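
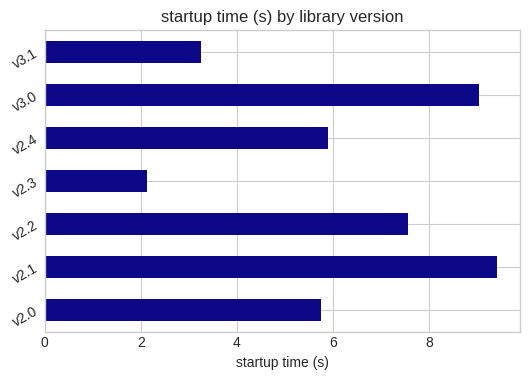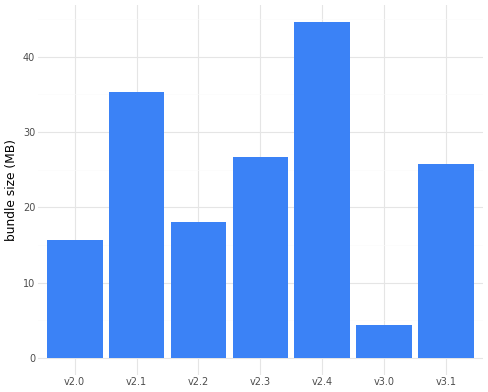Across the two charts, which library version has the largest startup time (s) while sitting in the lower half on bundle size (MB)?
v3.0

Chart 2 median bundle size (MB) ≈ 25; below-median library versions: v2.0, v2.2, v3.0. Among those, v3.0 has the highest startup time (s) (≈ 9).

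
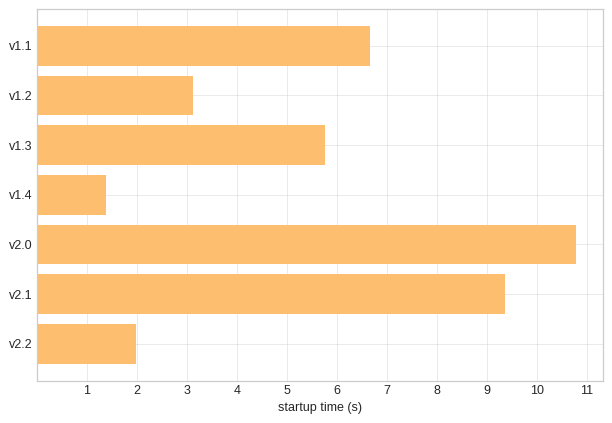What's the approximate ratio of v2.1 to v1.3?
≈ 1.5×

v2.1 ≈ 9, v1.3 ≈ 6; 9/6 ≈ 1.5.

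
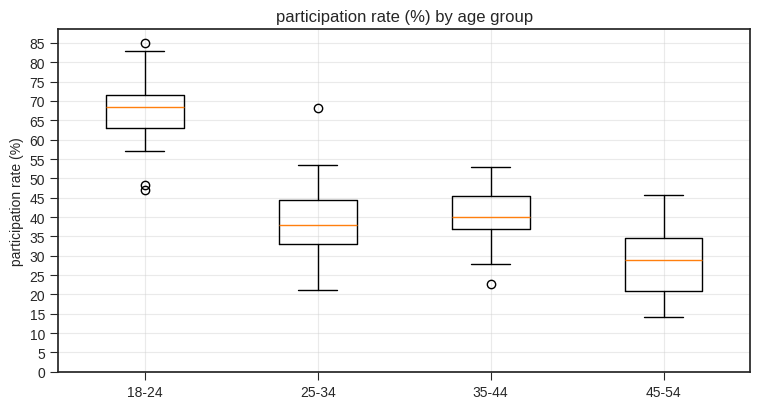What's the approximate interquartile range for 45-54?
Q3 ≈ 35, Q1 ≈ 20; IQR ≈ 15.

≈ 15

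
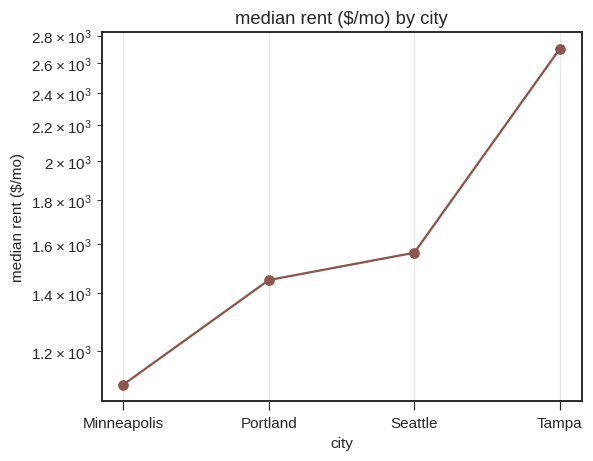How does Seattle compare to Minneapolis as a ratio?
≈ 1.6×

Seattle ≈ 1600, Minneapolis ≈ 1000; 1600/1000 ≈ 1.6.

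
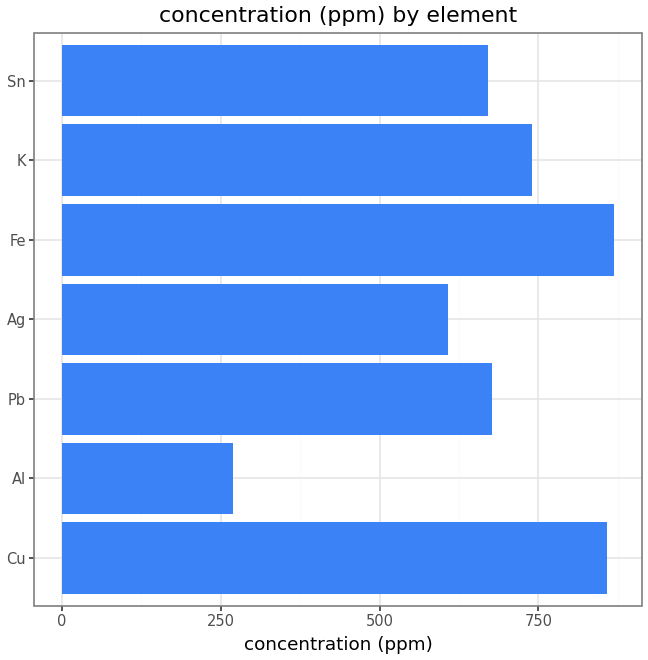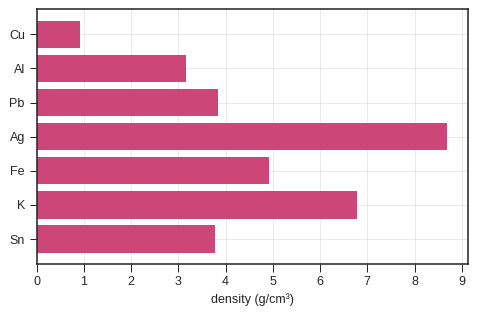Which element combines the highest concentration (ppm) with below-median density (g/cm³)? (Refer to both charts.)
Chart 2 median density (g/cm³) ≈ 4; below-median elements: Cu, Al, Sn. Among those, Cu has the highest concentration (ppm) (≈ 900).

Cu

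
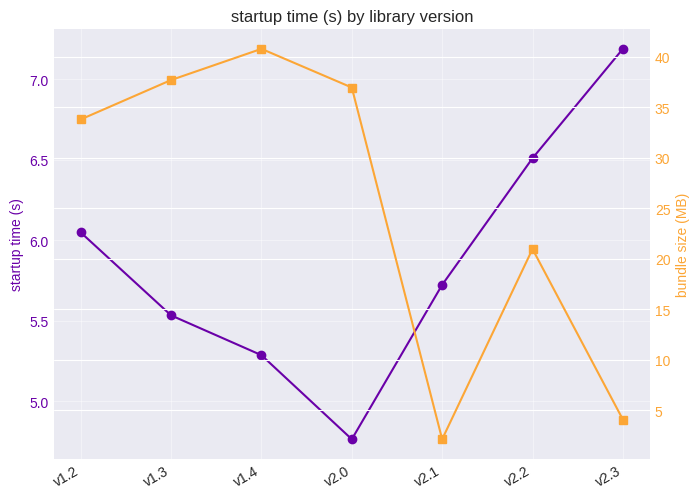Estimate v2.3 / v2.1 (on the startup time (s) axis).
≈ 1.27×

v2.3 ≈ 7.0, v2.1 ≈ 5.5; 7.0/5.5 ≈ 1.27.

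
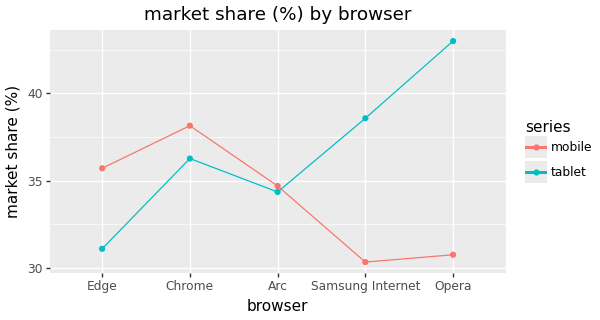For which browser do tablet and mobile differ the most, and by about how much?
Opera: tablet ≈ 42, mobile ≈ 30 → gap ≈ 12. Next-largest (Samsung Internet) is only ≈ 8.

Opera, ≈ 12 %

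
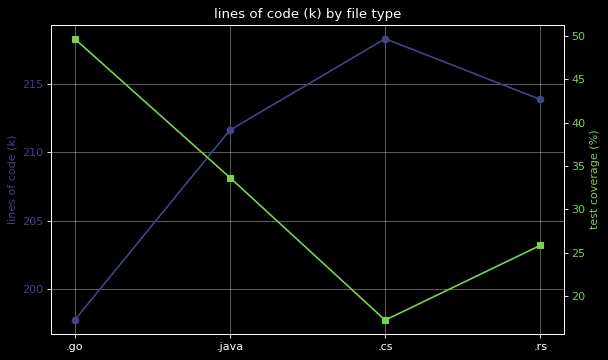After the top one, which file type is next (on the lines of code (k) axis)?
.rs

Top 3 (on the lines of code (k) axis): .cs ≈ 218, .rs ≈ 214, .java ≈ 212.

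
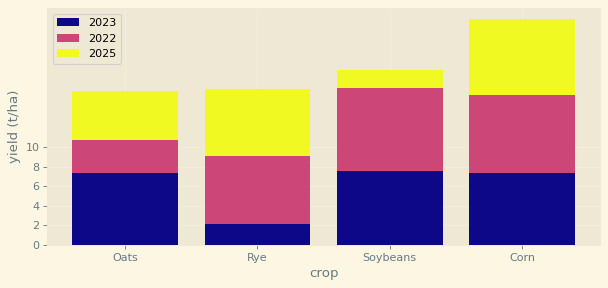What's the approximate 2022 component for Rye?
2022 top ≈ 10, bottom ≈ 2; segment ≈ 8.

≈ 8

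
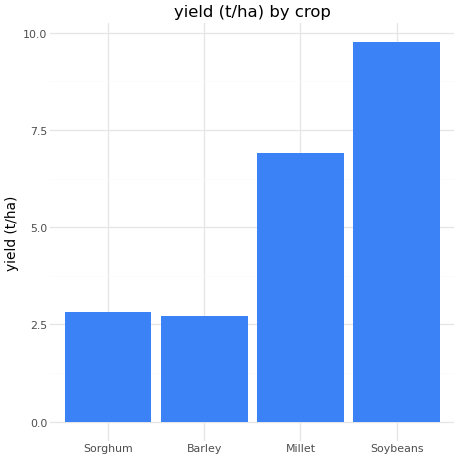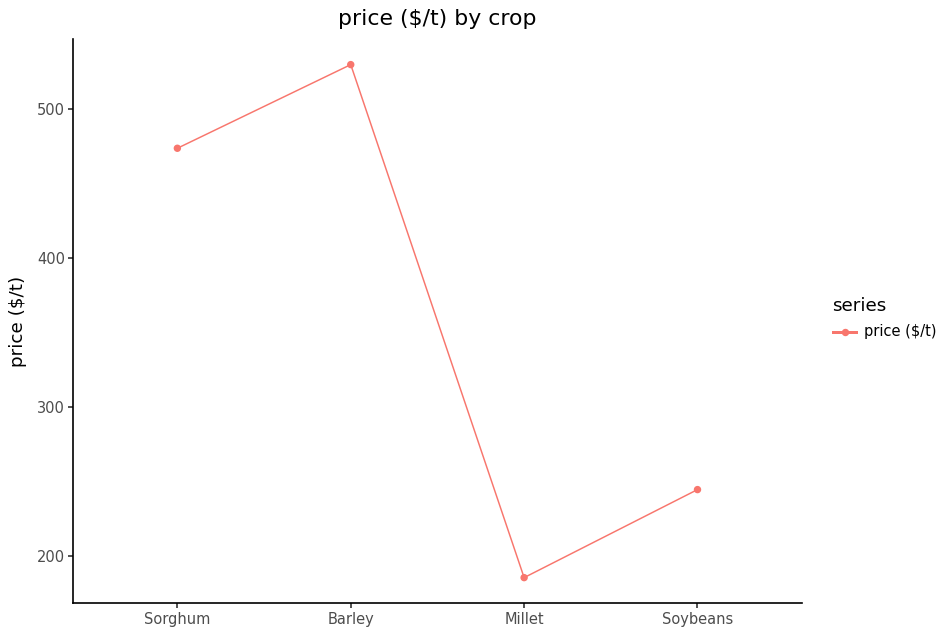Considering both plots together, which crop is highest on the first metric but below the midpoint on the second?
Chart 2 median price ($/t) ≈ 350; below-median crops: Millet, Soybeans. Among those, Soybeans has the highest yield (t/ha) (≈ 10).

Soybeans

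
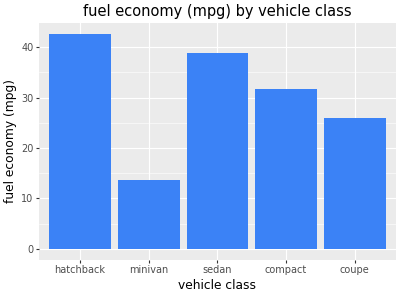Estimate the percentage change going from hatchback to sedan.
hatchback ≈ 45, sedan ≈ 40; (40 − 45) / 45 ≈ -11.1%.

≈ -11.1%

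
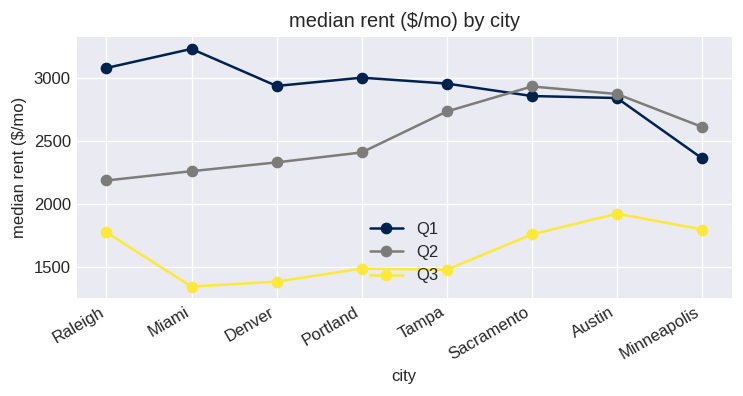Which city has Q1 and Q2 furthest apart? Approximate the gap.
Miami, ≈ 1000 $/mo

Miami: Q1 ≈ 3200, Q2 ≈ 2200 → gap ≈ 1000. Next-largest (Raleigh) is only ≈ 800.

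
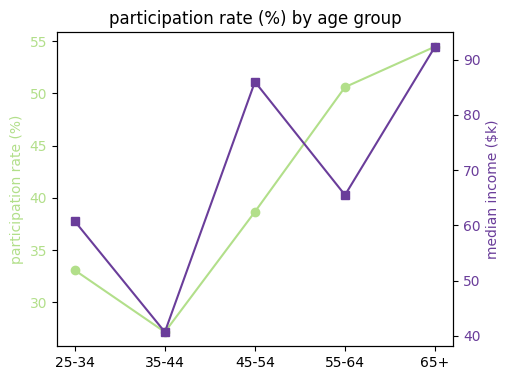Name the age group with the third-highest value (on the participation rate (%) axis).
Top 4 (on the participation rate (%) axis): 65+ ≈ 55, 55-64 ≈ 50, 45-54 ≈ 40, 25-34 ≈ 35.

45-54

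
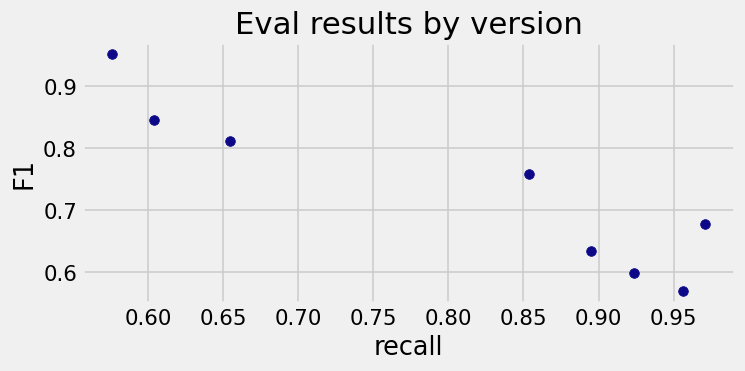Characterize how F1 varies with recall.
Points are negatively correlated; strong (|r| ≈ 0.9).

negative, strong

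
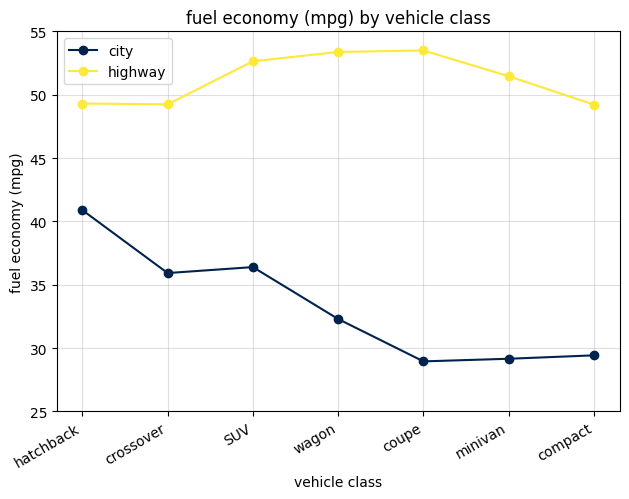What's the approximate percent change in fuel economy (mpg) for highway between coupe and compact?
≈ -9.1%

coupe ≈ 55, compact ≈ 50; (50 − 55) / 55 ≈ -9.1%.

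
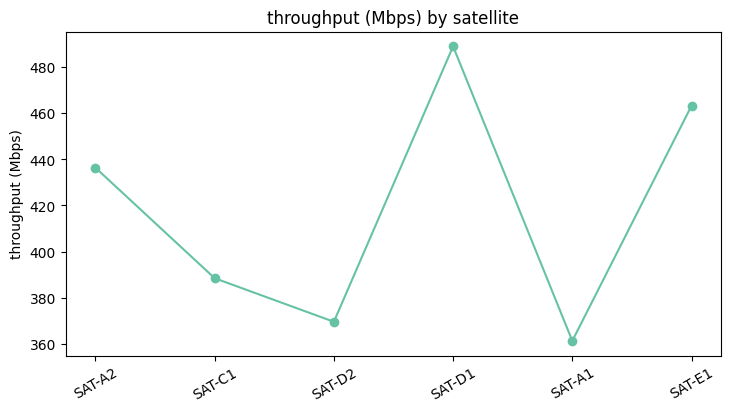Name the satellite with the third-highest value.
Top 4: SAT-D1 ≈ 480, SAT-E1 ≈ 460, SAT-A2 ≈ 440, SAT-C1 ≈ 380.

SAT-A2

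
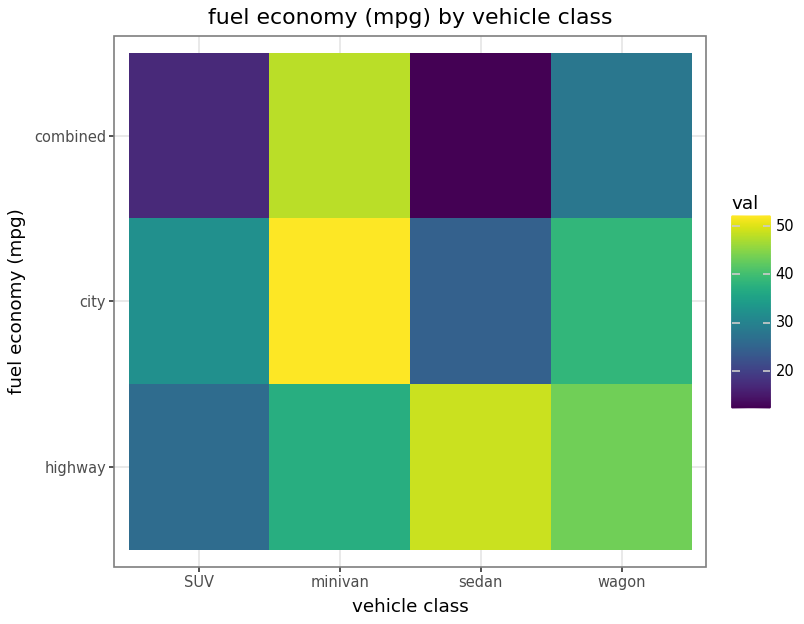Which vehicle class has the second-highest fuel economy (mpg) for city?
wagon

Top 3 for city: minivan ≈ 50, wagon ≈ 40, SUV ≈ 30.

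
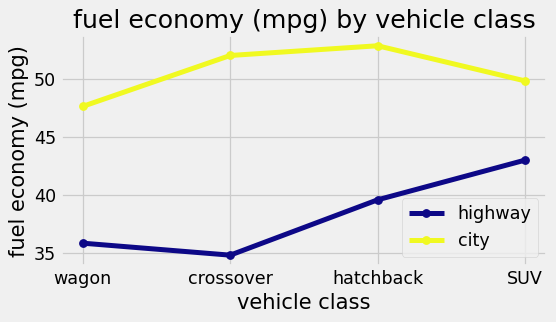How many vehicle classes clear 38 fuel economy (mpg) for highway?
Above 38: hatchback, SUV.

2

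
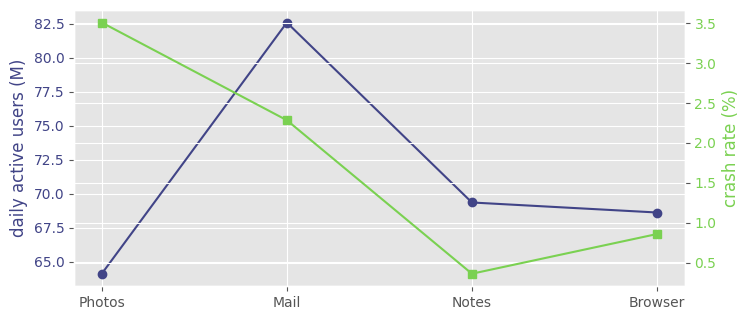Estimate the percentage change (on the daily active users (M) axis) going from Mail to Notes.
≈ -14.6%

Mail ≈ 82, Notes ≈ 70; (70 − 82) / 82 ≈ -14.6%.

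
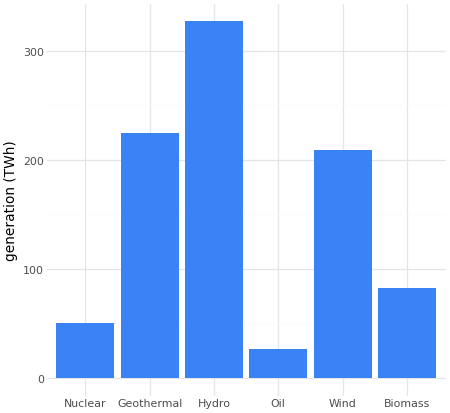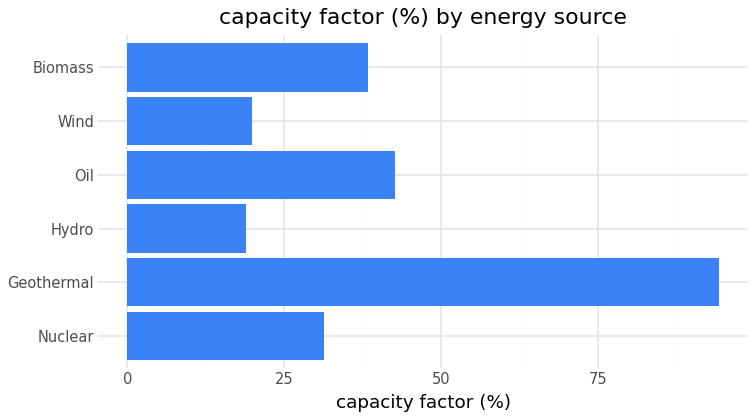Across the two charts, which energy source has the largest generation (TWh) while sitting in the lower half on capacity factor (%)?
Chart 2 median capacity factor (%) ≈ 30; below-median energy sources: Nuclear, Hydro, Wind. Among those, Hydro has the highest generation (TWh) (≈ 350).

Hydro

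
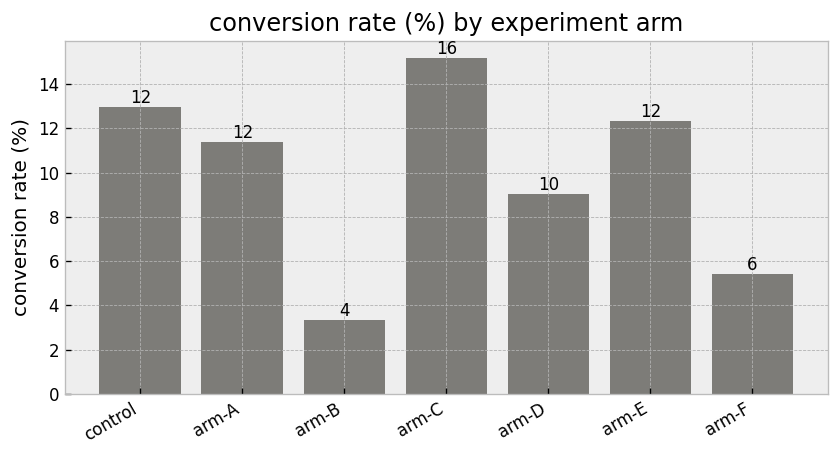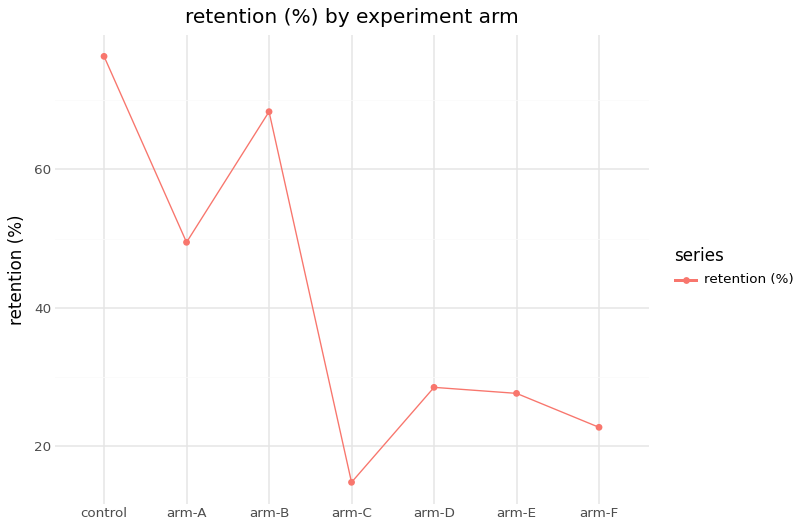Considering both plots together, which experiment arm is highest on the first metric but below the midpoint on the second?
arm-C

Chart 2 median retention (%) ≈ 30; below-median experiment arms: arm-C, arm-E, arm-F. Among those, arm-C has the highest conversion rate (%) (≈ 16).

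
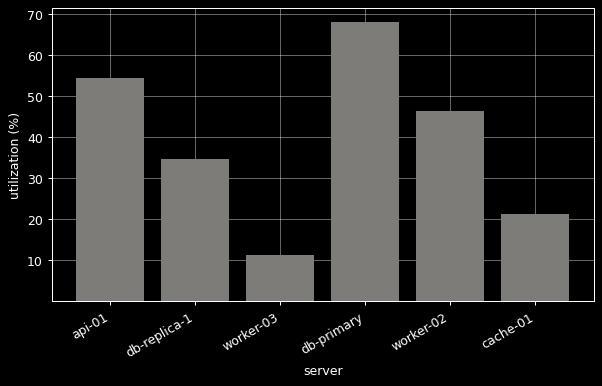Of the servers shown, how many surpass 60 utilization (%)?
1

Above 60: db-primary.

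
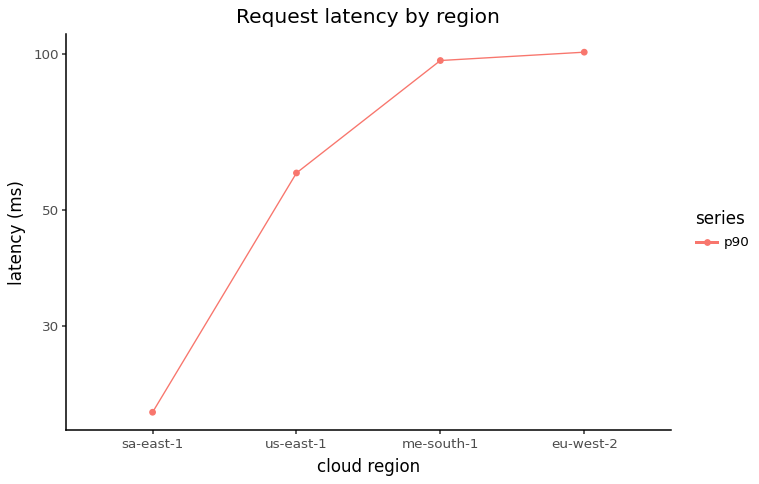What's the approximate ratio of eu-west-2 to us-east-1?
≈ 1.67×

eu-west-2 ≈ 100, us-east-1 ≈ 60; 100/60 ≈ 1.67.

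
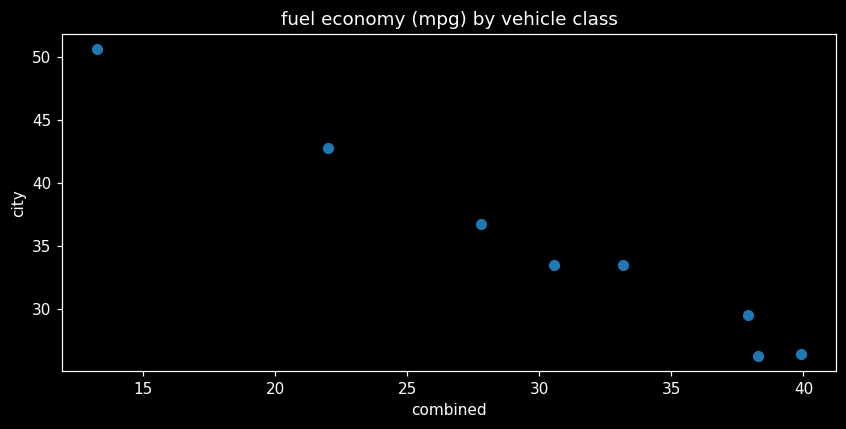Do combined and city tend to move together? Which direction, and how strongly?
Points are negatively correlated; strong (|r| ≈ 1.0).

negative, strong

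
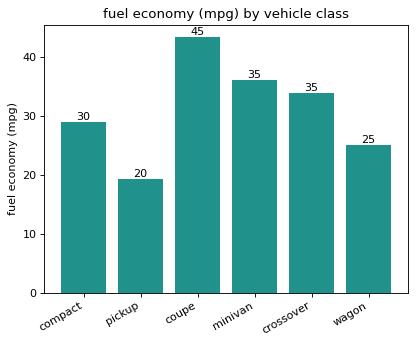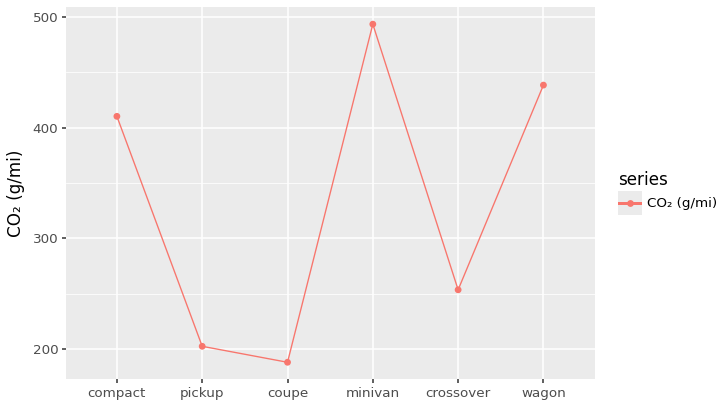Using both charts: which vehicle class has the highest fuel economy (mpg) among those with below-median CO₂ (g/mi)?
Chart 2 median CO₂ (g/mi) ≈ 350; below-median vehicle classes: pickup, coupe, crossover. Among those, coupe has the highest fuel economy (mpg) (≈ 45).

coupe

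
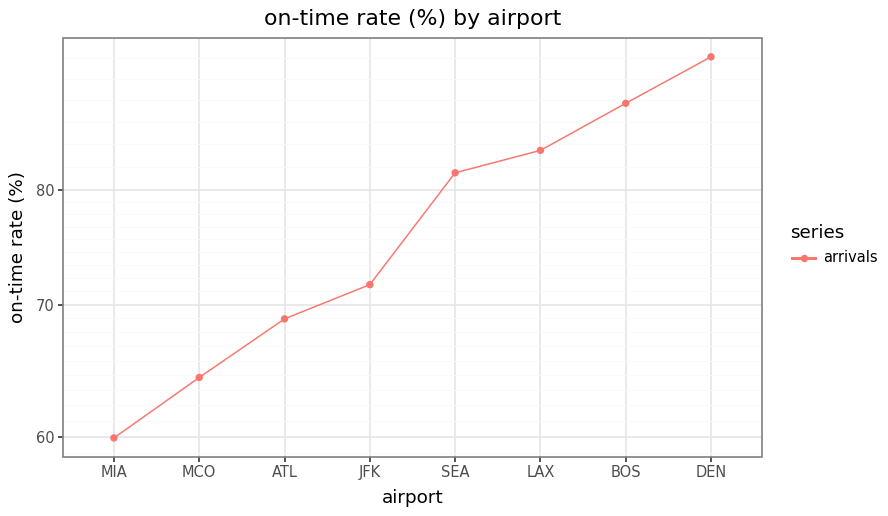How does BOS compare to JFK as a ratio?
BOS ≈ 90, JFK ≈ 70; 90/70 ≈ 1.29.

≈ 1.29×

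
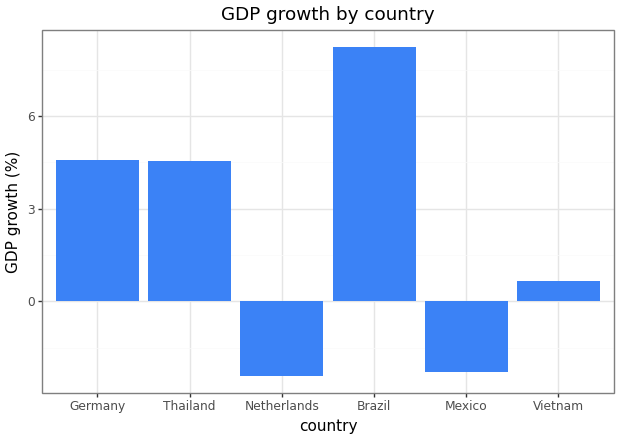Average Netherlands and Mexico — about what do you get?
(-2 + -2) / 2 ≈ -2.

≈ -2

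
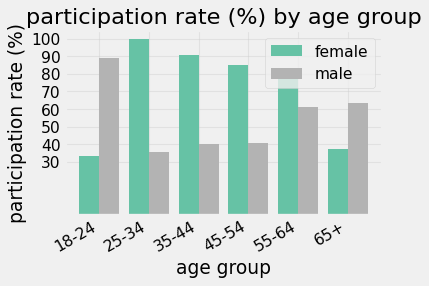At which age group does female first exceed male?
18-24: female ≈ 30 vs male ≈ 90 (not yet); 25-34: female ≈ 100 vs male ≈ 40 (first crossover).

25-34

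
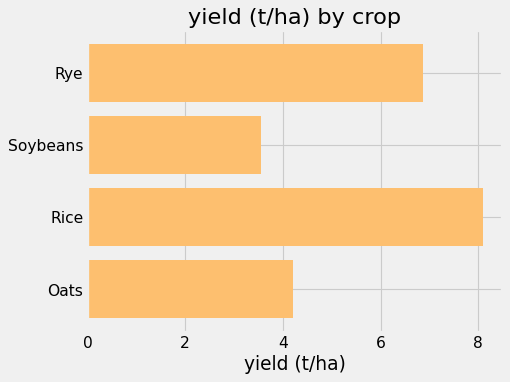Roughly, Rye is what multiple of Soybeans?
≈ 1.75×

Rye ≈ 7, Soybeans ≈ 4; 7/4 ≈ 1.75.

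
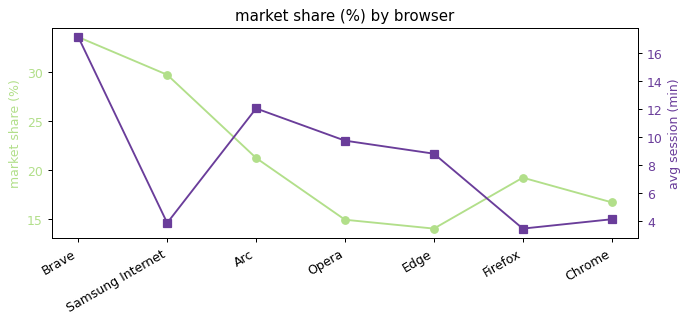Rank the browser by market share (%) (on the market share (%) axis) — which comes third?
Arc

Top 4 (on the market share (%) axis): Brave ≈ 34, Samsung Internet ≈ 30, Arc ≈ 22, Firefox ≈ 20.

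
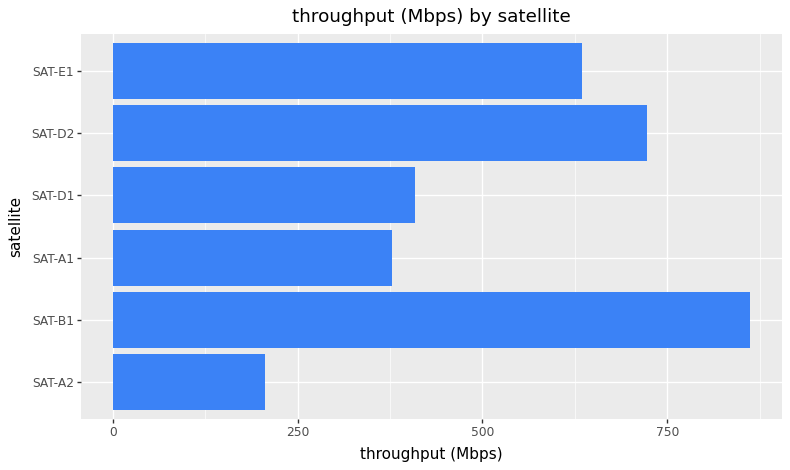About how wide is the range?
Max SAT-B1 ≈ 900, min SAT-A2 ≈ 200; range ≈ 700.

≈ 700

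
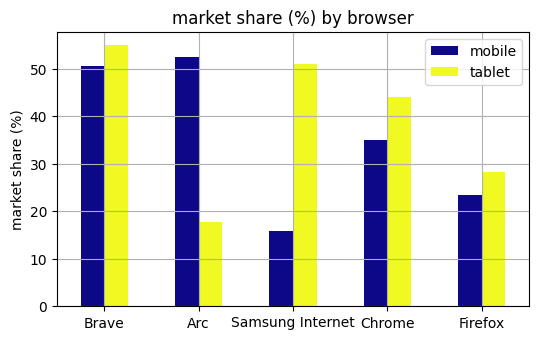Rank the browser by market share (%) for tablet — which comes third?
Chrome

Top 4 for tablet: Brave ≈ 55, Samsung Internet ≈ 50, Chrome ≈ 45, Firefox ≈ 30.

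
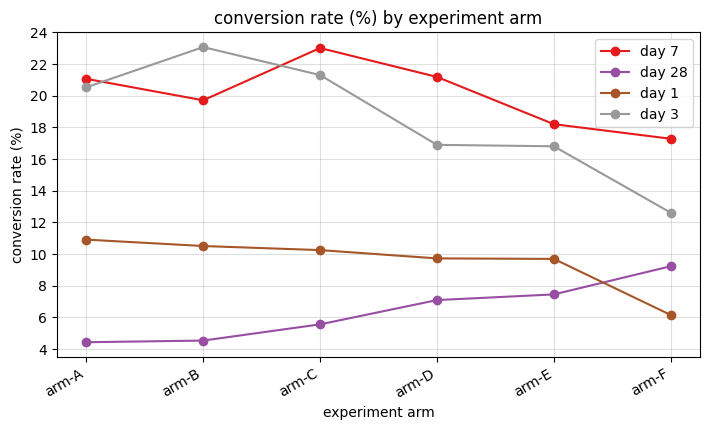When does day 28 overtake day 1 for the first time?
arm-F

arm-E: day 28 ≈ 8 vs day 1 ≈ 10 (not yet); arm-F: day 28 ≈ 10 vs day 1 ≈ 6 (first crossover).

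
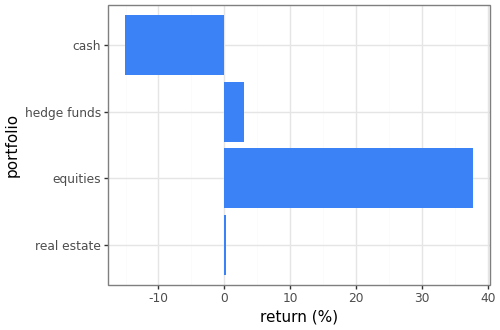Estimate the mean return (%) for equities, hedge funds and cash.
(40 + 5 + -15) / 3 ≈ 10.

≈ 10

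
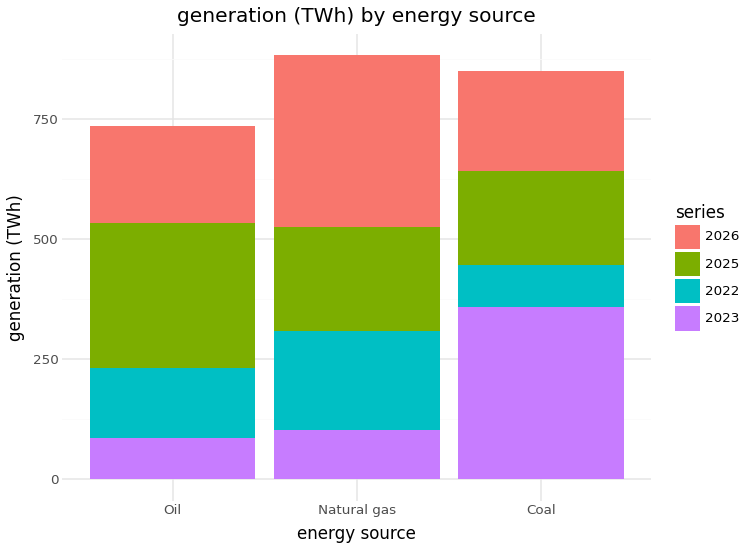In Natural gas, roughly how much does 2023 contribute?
≈ 100

2023 top ≈ 100, bottom ≈ 0; segment ≈ 100.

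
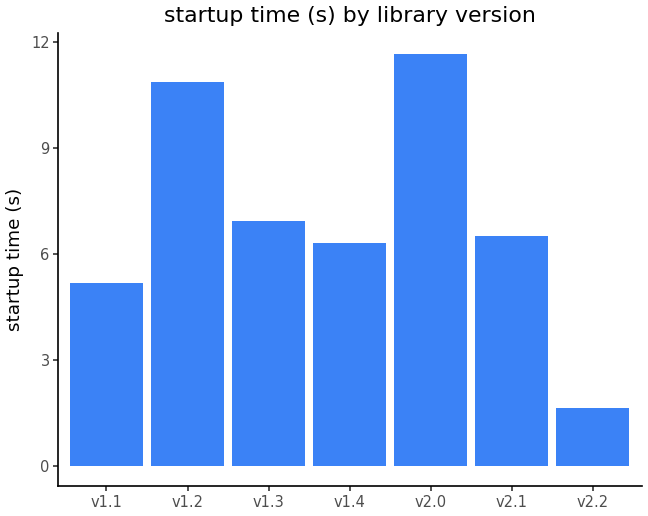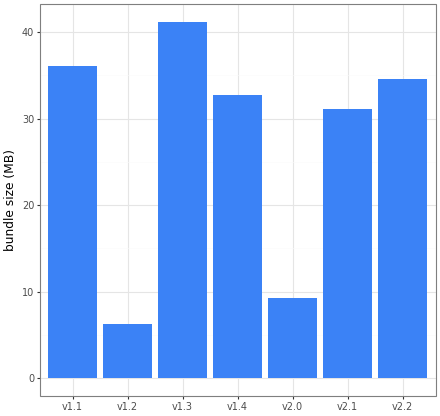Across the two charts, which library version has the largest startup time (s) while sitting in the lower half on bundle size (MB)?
Chart 2 median bundle size (MB) ≈ 35; below-median library versions: v1.2, v2.0, v2.1. Among those, v2.0 has the highest startup time (s) (≈ 12).

v2.0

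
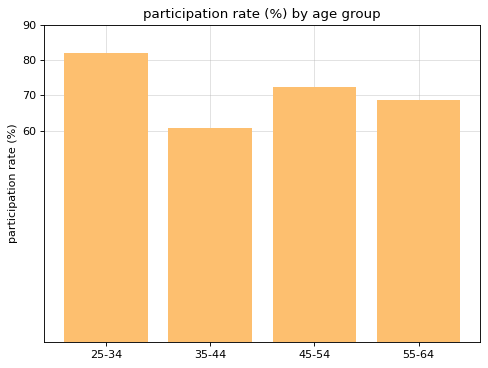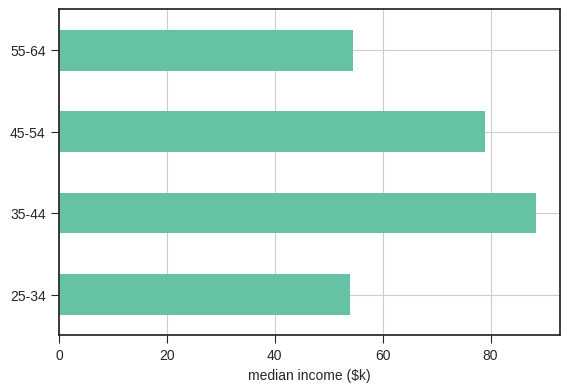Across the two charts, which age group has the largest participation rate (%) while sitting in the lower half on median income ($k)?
25-34

Chart 2 median median income ($k) ≈ 70; below-median age groups: 25-34, 55-64. Among those, 25-34 has the highest participation rate (%) (≈ 80).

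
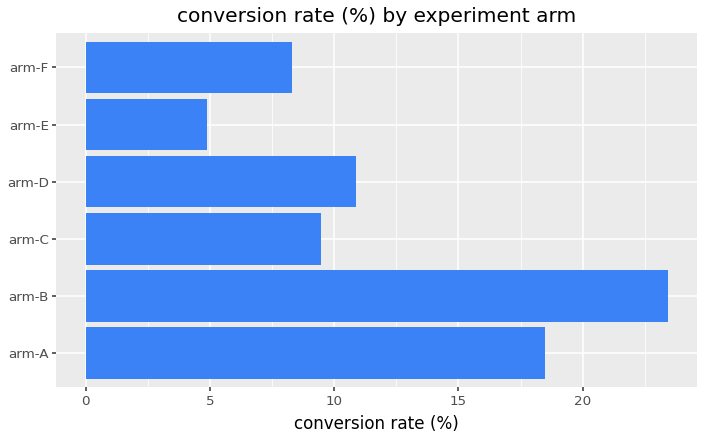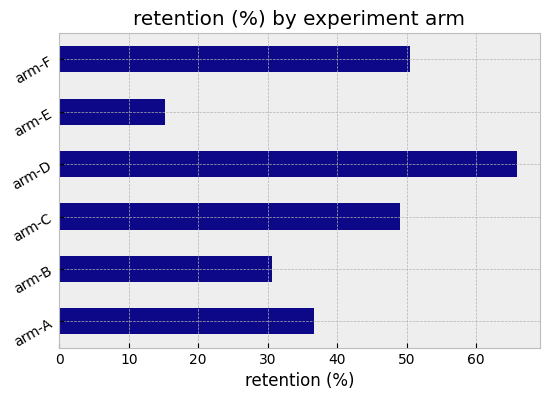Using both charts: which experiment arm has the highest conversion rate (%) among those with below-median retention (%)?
Chart 2 median retention (%) ≈ 40; below-median experiment arms: arm-A, arm-B, arm-E. Among those, arm-B has the highest conversion rate (%) (≈ 25).

arm-B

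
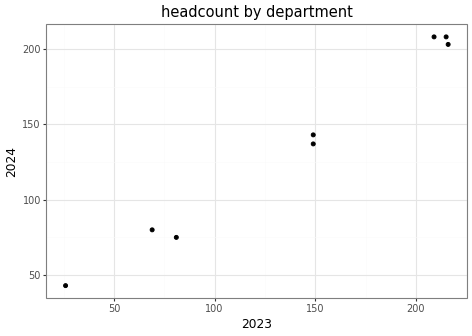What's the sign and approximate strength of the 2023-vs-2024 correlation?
positive, strong

Points are positively correlated; strong (|r| ≈ 1.0).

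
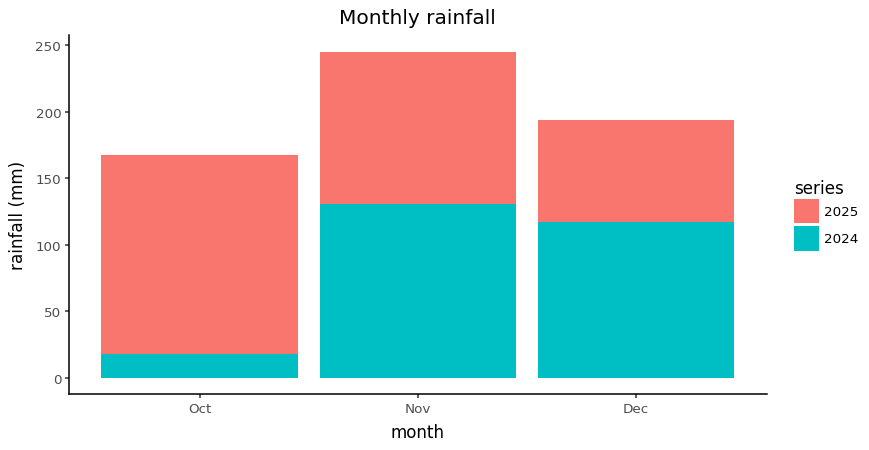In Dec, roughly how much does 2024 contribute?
2024 top ≈ 125, bottom ≈ 0; segment ≈ 125.

≈ 125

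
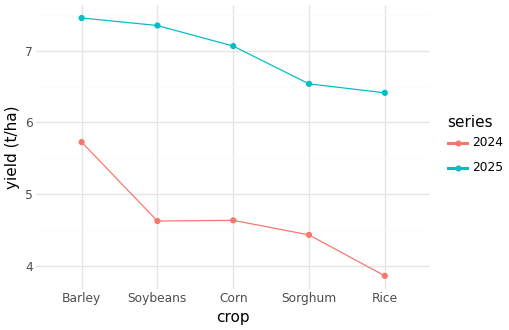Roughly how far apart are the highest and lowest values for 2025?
Max Barley ≈ 7.5, min Rice ≈ 6.5; range ≈ 1.0.

≈ 1.0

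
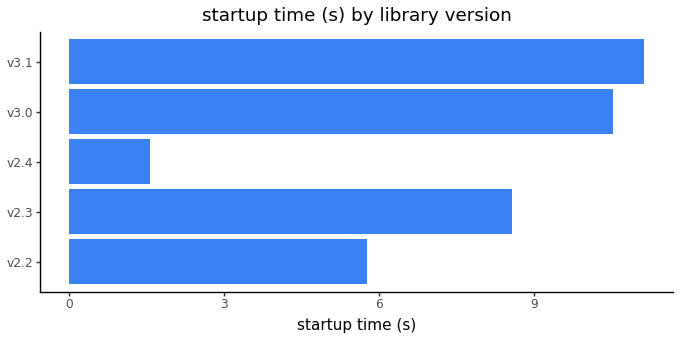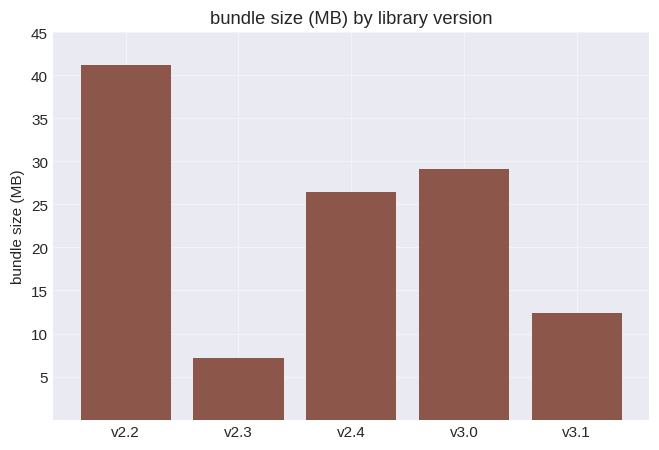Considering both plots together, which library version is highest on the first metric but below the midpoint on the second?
Chart 2 median bundle size (MB) ≈ 25; below-median library versions: v2.3, v3.1. Among those, v3.1 has the highest startup time (s) (≈ 12).

v3.1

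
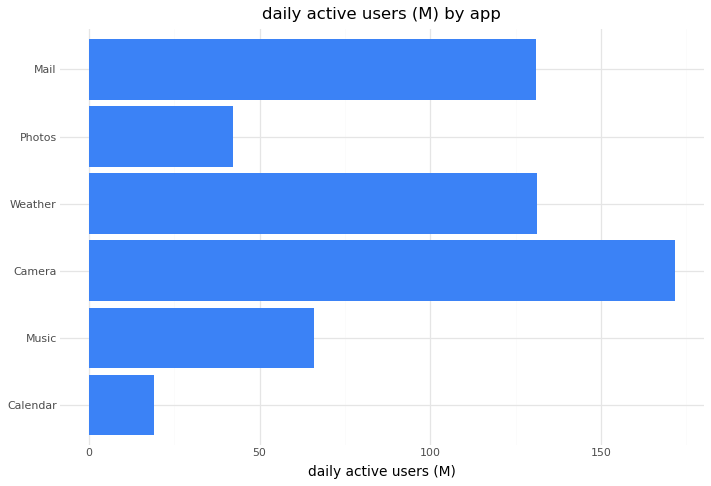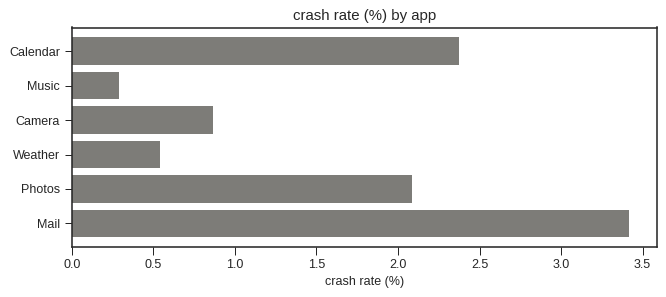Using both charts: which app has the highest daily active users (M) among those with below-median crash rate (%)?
Chart 2 median crash rate (%) ≈ 1.5; below-median apps: Music, Camera, Weather. Among those, Camera has the highest daily active users (M) (≈ 180).

Camera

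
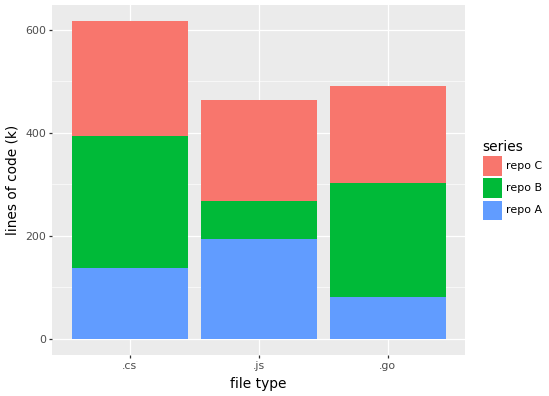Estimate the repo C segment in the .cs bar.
≈ 200

repo C top ≈ 600, bottom ≈ 400; segment ≈ 200.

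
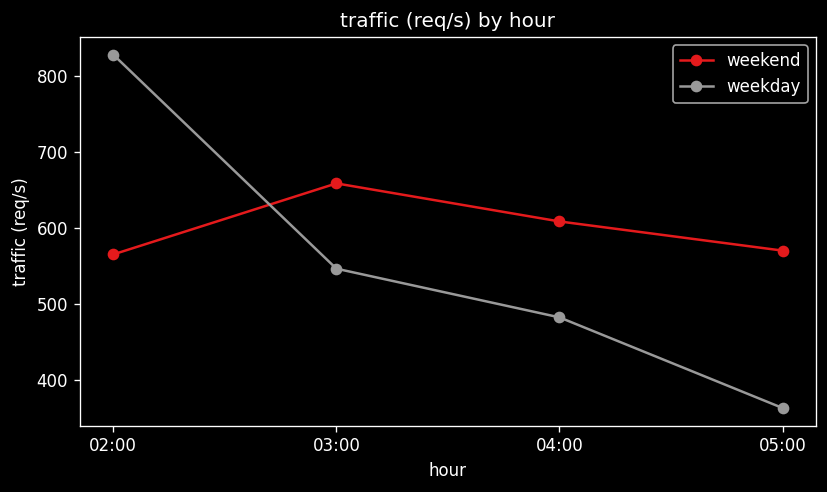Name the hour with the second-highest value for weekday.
Top 3 for weekday: 02:00 ≈ 850, 03:00 ≈ 550, 04:00 ≈ 500.

03:00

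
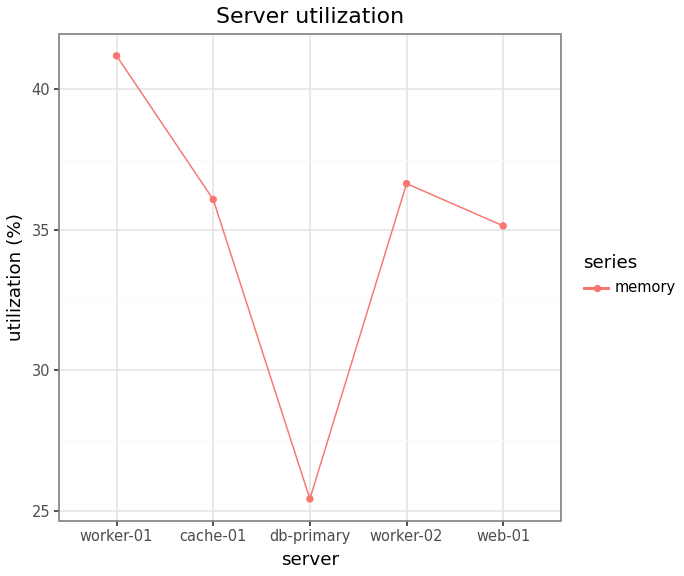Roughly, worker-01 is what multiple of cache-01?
worker-01 ≈ 42, cache-01 ≈ 36; 42/36 ≈ 1.17.

≈ 1.17×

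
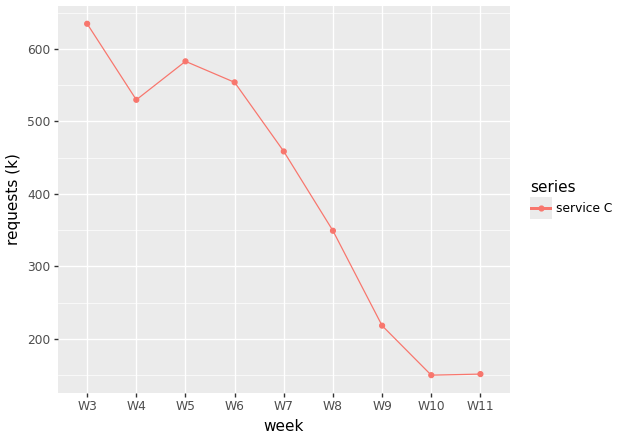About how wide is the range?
Max W3 ≈ 650, min W10 ≈ 150; range ≈ 500.

≈ 500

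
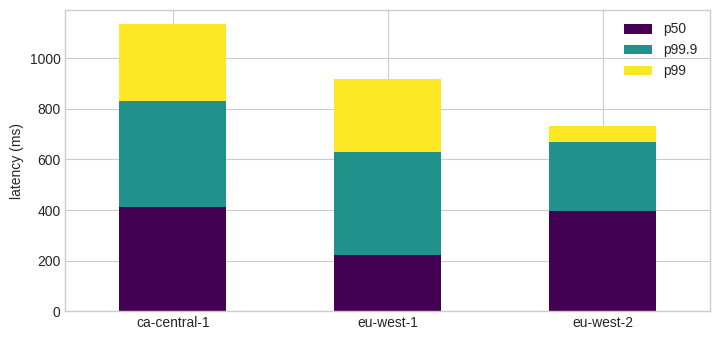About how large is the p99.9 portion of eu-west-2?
p99.9 top ≈ 700, bottom ≈ 400; segment ≈ 300.

≈ 300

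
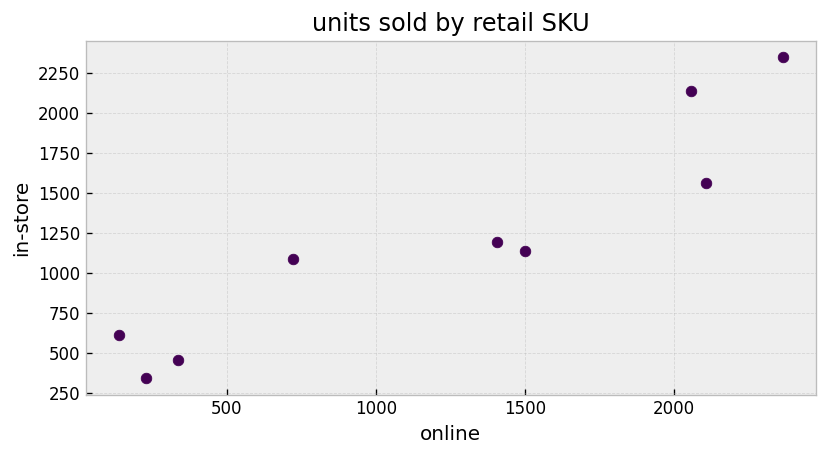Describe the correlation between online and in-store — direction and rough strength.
Points are positively correlated; strong (|r| ≈ 0.9).

positive, strong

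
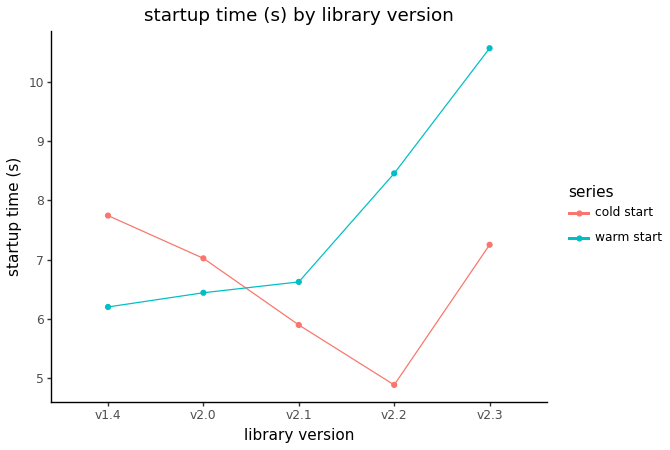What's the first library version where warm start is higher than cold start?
v2.0: warm start ≈ 6.5 vs cold start ≈ 7.0 (not yet); v2.1: warm start ≈ 6.5 vs cold start ≈ 6.0 (first crossover).

v2.1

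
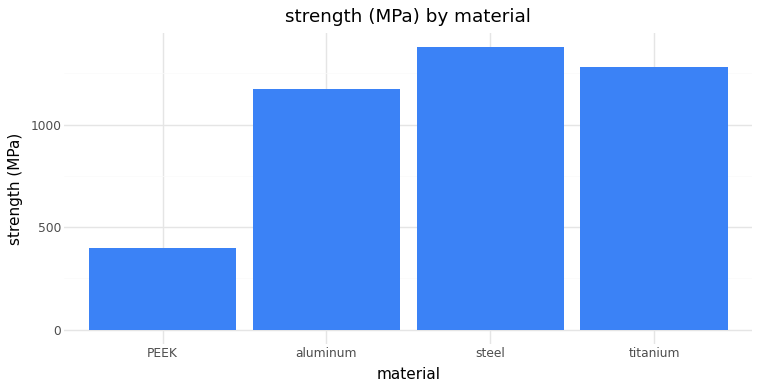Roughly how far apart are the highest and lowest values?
Max steel ≈ 1400, min PEEK ≈ 400; range ≈ 1000.

≈ 1000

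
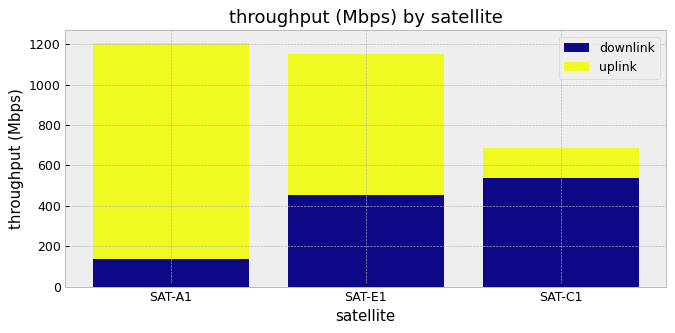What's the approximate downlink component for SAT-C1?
≈ 600

downlink top ≈ 600, bottom ≈ 0; segment ≈ 600.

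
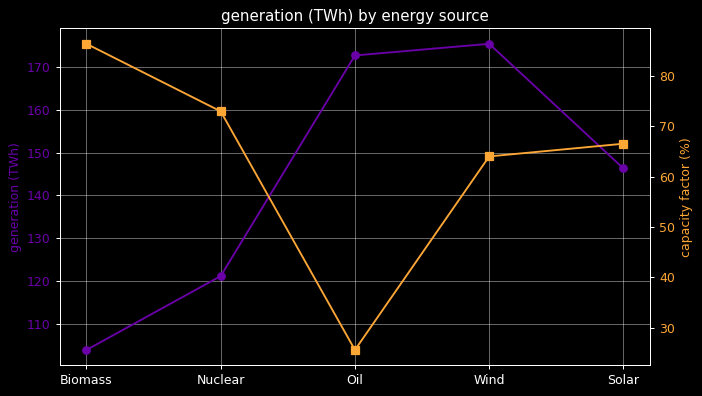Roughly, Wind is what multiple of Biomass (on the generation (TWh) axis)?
≈ 1.8×

Wind ≈ 180, Biomass ≈ 100; 180/100 ≈ 1.8.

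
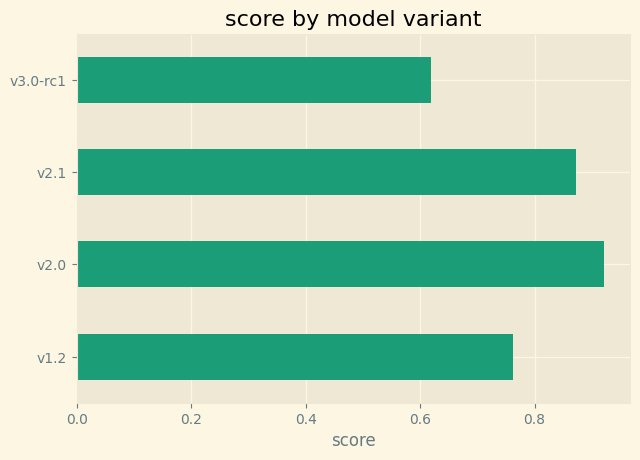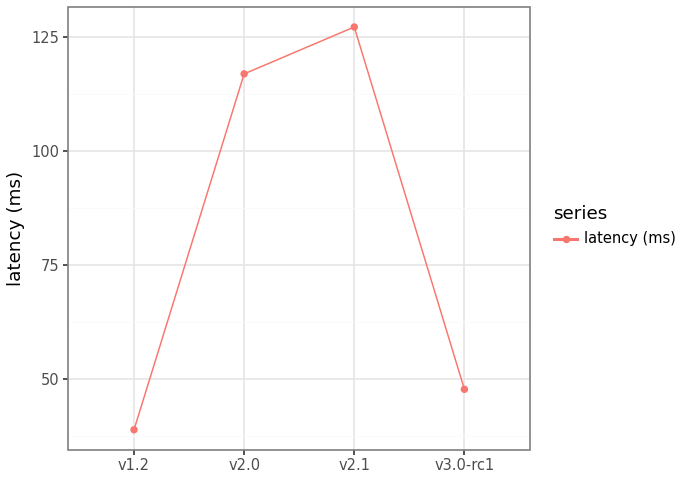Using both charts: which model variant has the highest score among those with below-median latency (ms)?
v1.2

Chart 2 median latency (ms) ≈ 80; below-median model variants: v1.2, v3.0-rc1. Among those, v1.2 has the highest score (≈ 0.8).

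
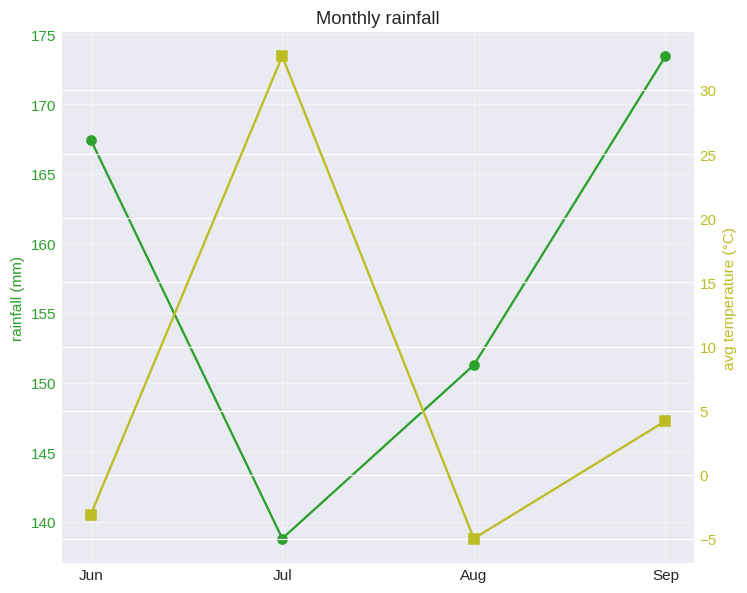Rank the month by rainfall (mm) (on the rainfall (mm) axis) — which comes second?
Top 3 (on the rainfall (mm) axis): Sep ≈ 175, Jun ≈ 165, Aug ≈ 150.

Jun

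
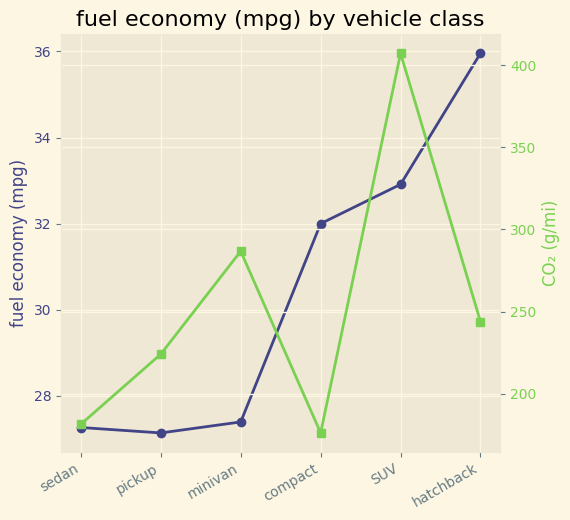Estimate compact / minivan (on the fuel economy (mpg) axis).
compact ≈ 32, minivan ≈ 27; 32/27 ≈ 1.19.

≈ 1.19×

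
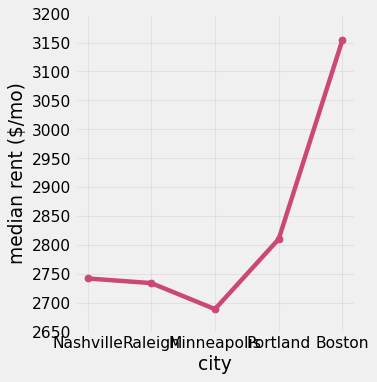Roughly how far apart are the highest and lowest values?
Max Boston ≈ 3150, min Minneapolis ≈ 2700; range ≈ 450.

≈ 450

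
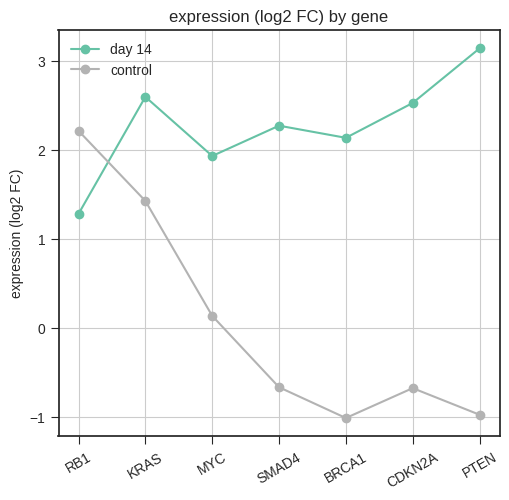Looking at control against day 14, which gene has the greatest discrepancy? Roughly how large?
PTEN, ≈ 4.0 log2 FC

PTEN: control ≈ -1.0, day 14 ≈ 3.0 → gap ≈ 4.0. Next-largest (CDKN2A) is only ≈ 3.0.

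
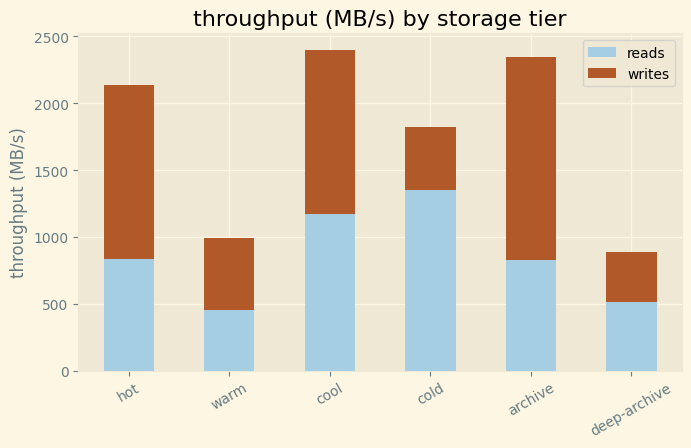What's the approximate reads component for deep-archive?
reads top ≈ 500, bottom ≈ 0; segment ≈ 500.

≈ 500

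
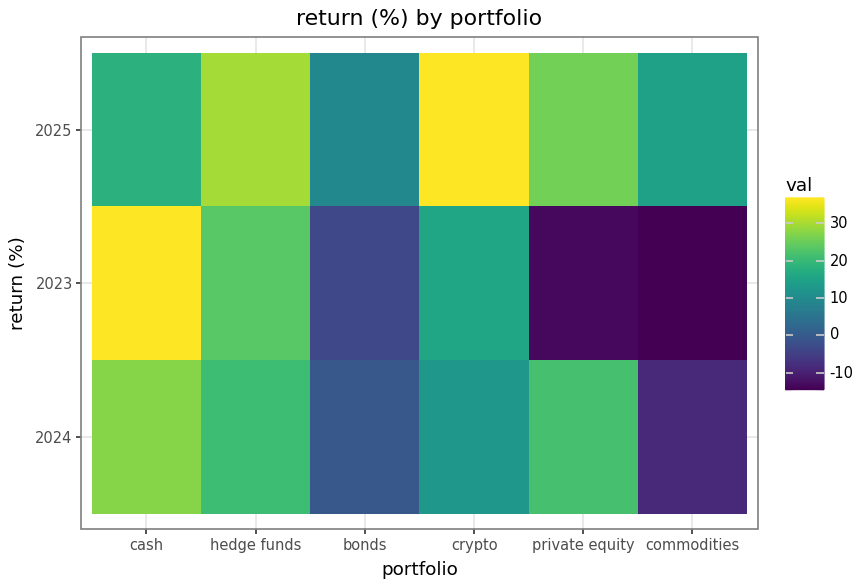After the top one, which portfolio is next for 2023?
Top 3 for 2023: cash ≈ 35, hedge funds ≈ 25, crypto ≈ 15.

hedge funds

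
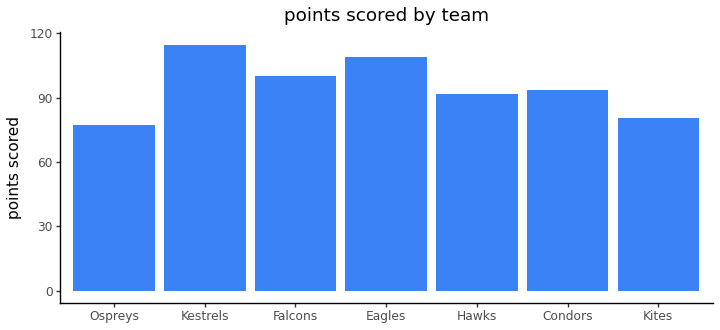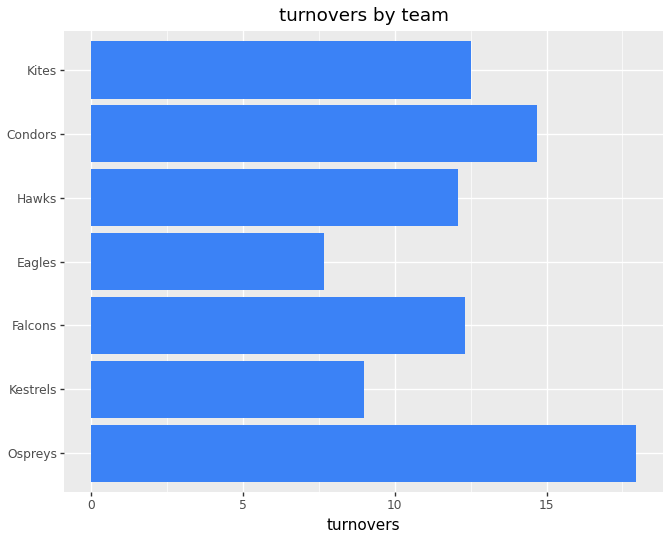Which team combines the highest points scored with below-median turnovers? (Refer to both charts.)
Kestrels

Chart 2 median turnovers ≈ 12; below-median teams: Kestrels, Eagles, Hawks. Among those, Kestrels has the highest points scored (≈ 120).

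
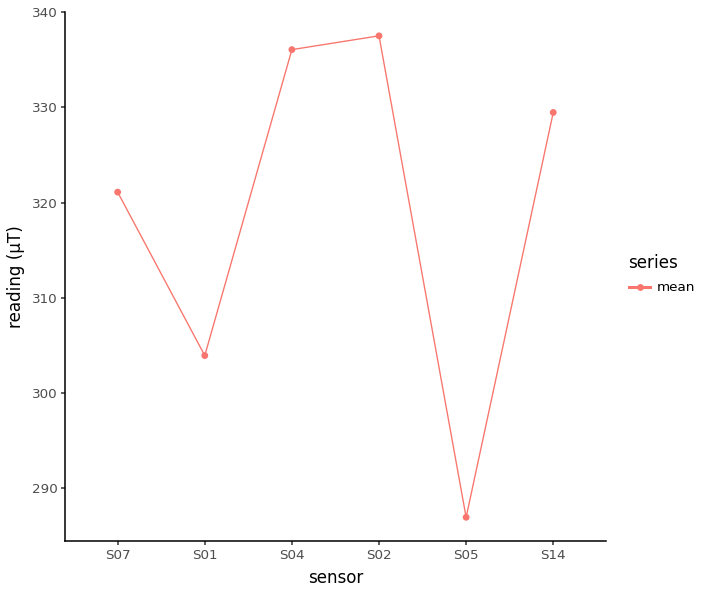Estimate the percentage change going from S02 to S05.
S02 ≈ 335, S05 ≈ 285; (285 − 335) / 335 ≈ -14.9%.

≈ -14.9%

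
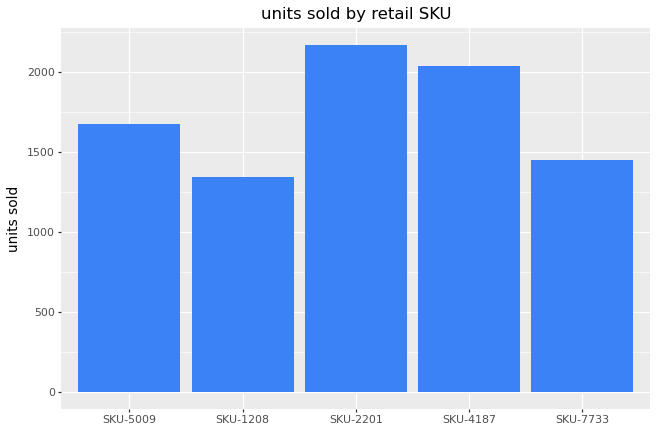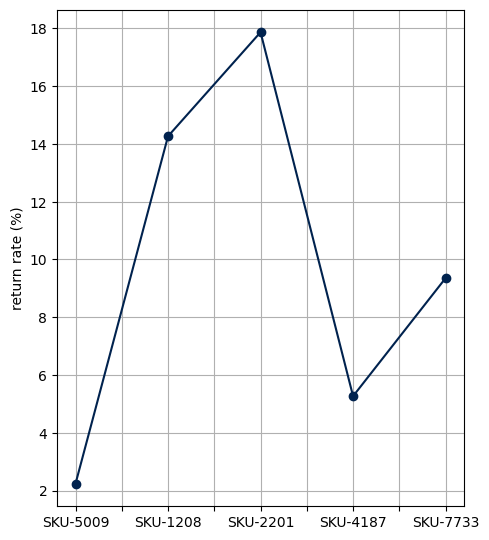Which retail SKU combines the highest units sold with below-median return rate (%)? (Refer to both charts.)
SKU-4187

Chart 2 median return rate (%) ≈ 10; below-median retail SKUs: SKU-5009, SKU-4187. Among those, SKU-4187 has the highest units sold (≈ 2000).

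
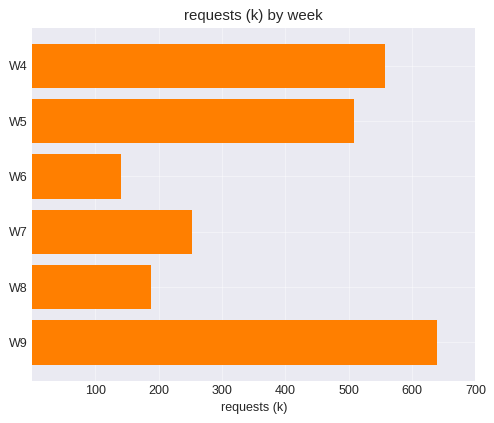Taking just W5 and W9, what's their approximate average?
≈ 550

(500 + 600) / 2 ≈ 550.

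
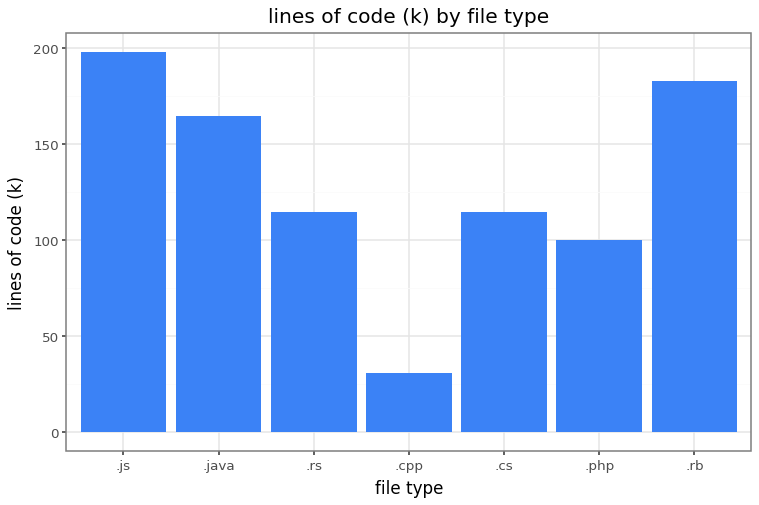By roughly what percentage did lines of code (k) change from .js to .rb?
.js ≈ 200, .rb ≈ 180; (180 − 200) / 200 ≈ -10%.

≈ -10%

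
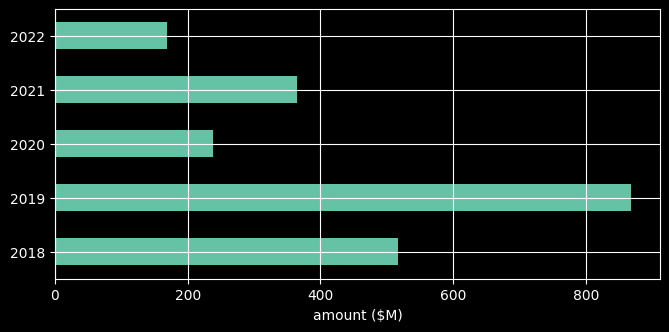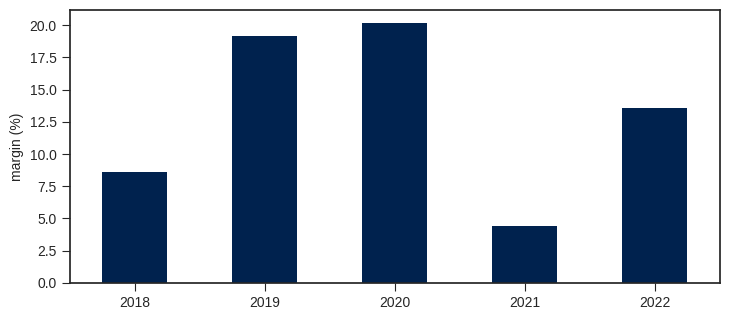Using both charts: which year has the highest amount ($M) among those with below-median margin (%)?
Chart 2 median margin (%) ≈ 14; below-median years: 2018, 2021. Among those, 2018 has the highest amount ($M) (≈ 500).

2018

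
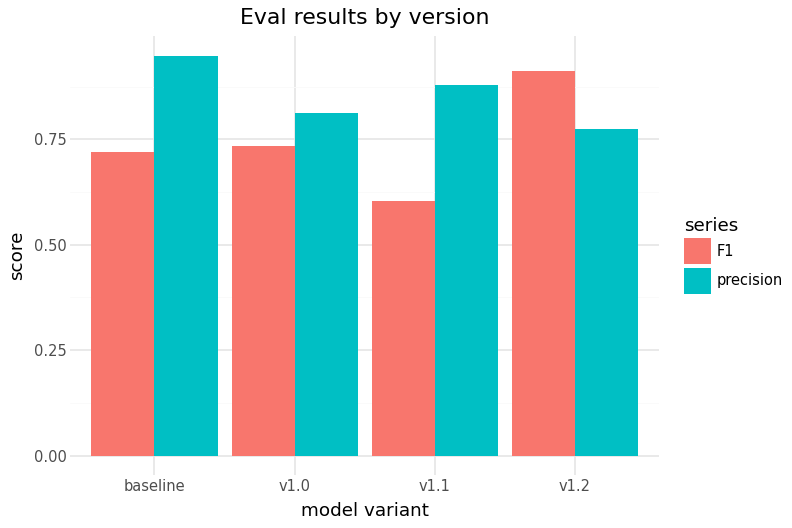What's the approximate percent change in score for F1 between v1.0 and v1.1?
≈ -14.3%

v1.0 ≈ 0.7, v1.1 ≈ 0.6; (0.6 − 0.7) / 0.7 ≈ -14.3%.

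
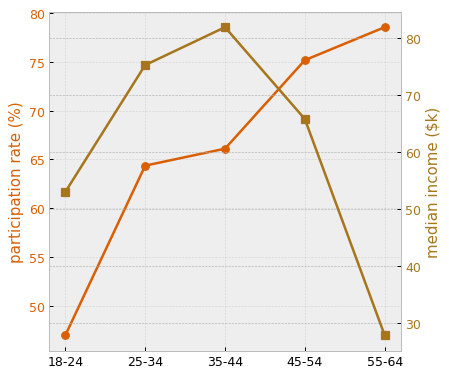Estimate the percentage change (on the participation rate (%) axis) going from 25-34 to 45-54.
25-34 ≈ 65, 45-54 ≈ 75; (75 − 65) / 65 ≈ +15.4%.

≈ +15.4%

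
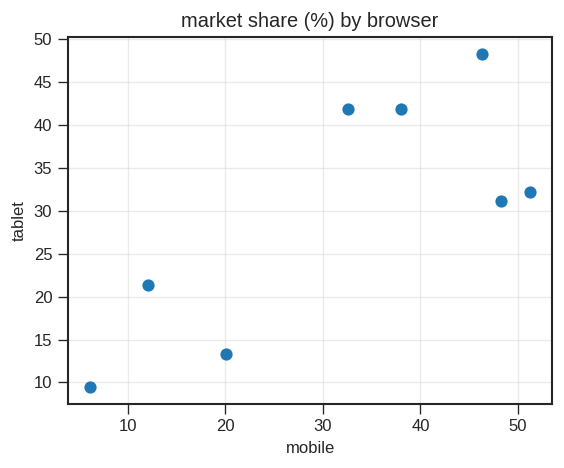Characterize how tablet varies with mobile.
Points are positively correlated; strong (|r| ≈ 0.8).

positive, strong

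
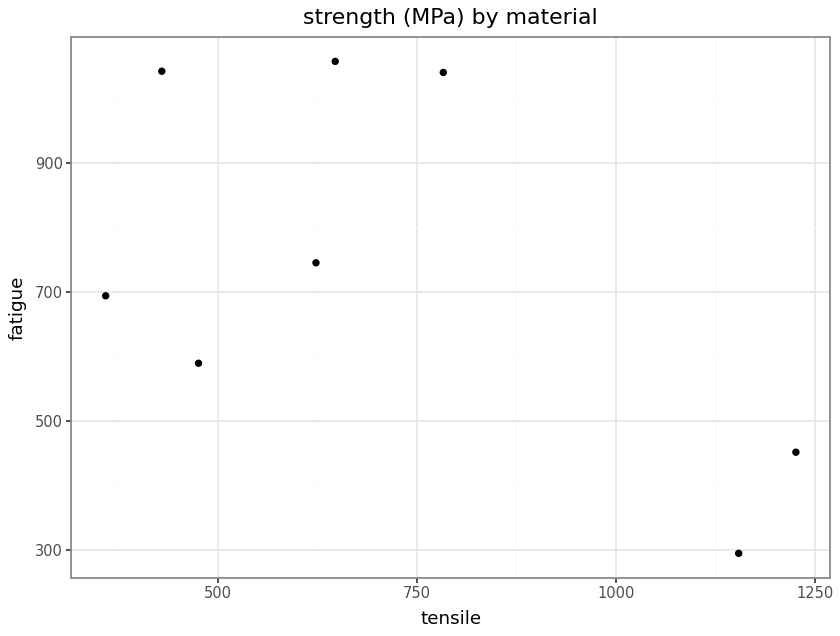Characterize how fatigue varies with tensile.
negative, moderate

Points are negatively correlated; moderate (|r| ≈ 0.6).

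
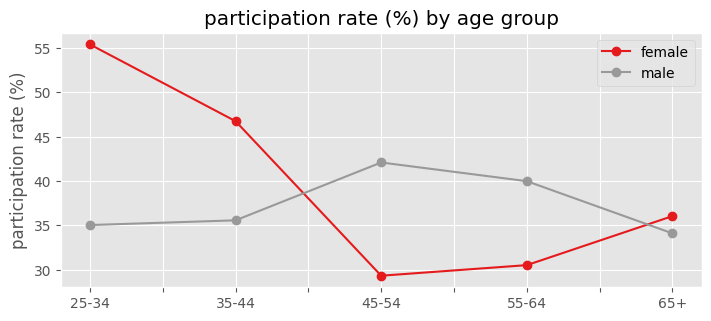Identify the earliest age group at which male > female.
35-44: male ≈ 35 vs female ≈ 45 (not yet); 45-54: male ≈ 40 vs female ≈ 30 (first crossover).

45-54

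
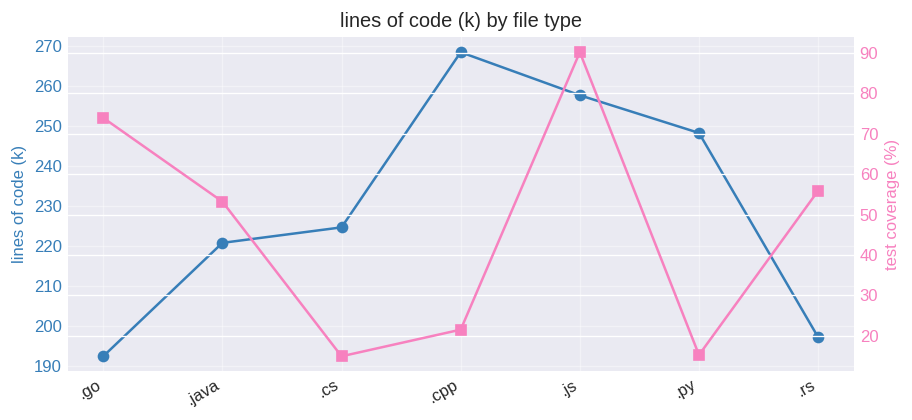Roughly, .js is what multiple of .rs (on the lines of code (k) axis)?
≈ 1.3×

.js ≈ 260, .rs ≈ 200; 260/200 ≈ 1.3.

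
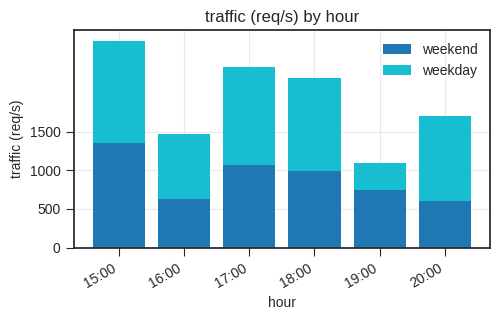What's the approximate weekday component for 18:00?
≈ 1000

weekday top ≈ 2000, bottom ≈ 1000; segment ≈ 1000.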